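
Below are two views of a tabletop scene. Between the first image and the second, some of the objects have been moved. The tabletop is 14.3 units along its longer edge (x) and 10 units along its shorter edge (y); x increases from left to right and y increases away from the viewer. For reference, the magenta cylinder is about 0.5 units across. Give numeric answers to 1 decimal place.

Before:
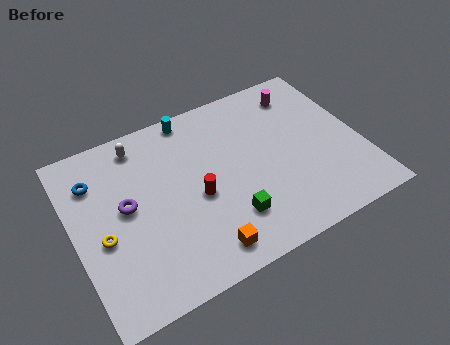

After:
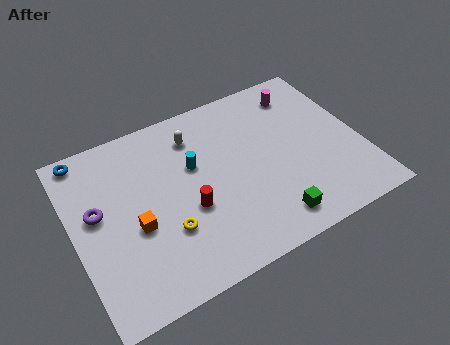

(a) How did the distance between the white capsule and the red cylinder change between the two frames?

-0.7

The distance was about 4.8 in the first image and 4.1 in the second, so they moved 0.7 units closer together.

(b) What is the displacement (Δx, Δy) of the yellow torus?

(3.0, -1.0)

The yellow torus started near (1.3, 4.2) and ended near (4.3, 3.2).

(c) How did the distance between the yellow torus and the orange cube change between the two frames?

-3.6

The distance was about 5.3 in the first image and 1.7 in the second, so they moved 3.6 units closer together.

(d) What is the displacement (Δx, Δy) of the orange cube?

(-2.9, 2.7)

The orange cube was at about (5.8, 1.4) and moved to about (2.9, 4.1).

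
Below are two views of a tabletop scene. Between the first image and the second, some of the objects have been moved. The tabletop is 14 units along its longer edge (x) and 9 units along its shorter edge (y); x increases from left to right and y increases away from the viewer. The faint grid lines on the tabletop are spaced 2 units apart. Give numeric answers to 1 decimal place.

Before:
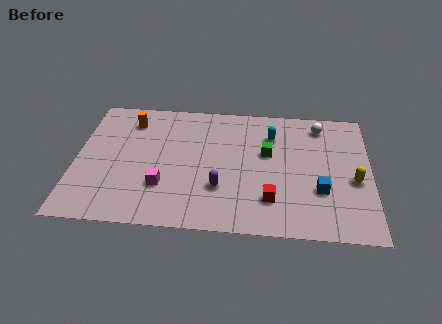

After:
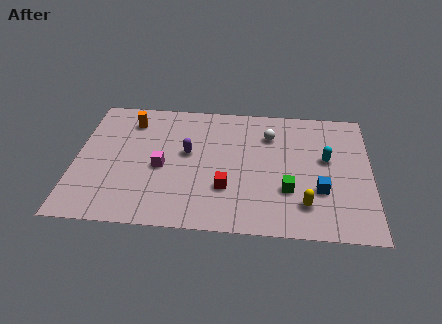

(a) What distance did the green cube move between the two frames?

2.7

The green cube moved from about (9.1, 5.4) to (10.1, 2.9), a distance of √(1.0² + 2.5²) ≈ 2.7.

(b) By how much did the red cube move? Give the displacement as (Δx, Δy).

(-2.1, 0.6)

The red cube was at about (9.3, 2.2) and moved to about (7.2, 2.8).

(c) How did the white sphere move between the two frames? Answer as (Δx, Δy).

(-2.4, -0.9)

From the two frames, the white sphere sits at roughly (11.6, 7.6) before and (9.2, 6.7) after.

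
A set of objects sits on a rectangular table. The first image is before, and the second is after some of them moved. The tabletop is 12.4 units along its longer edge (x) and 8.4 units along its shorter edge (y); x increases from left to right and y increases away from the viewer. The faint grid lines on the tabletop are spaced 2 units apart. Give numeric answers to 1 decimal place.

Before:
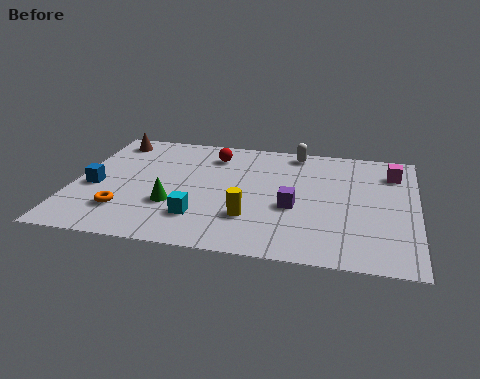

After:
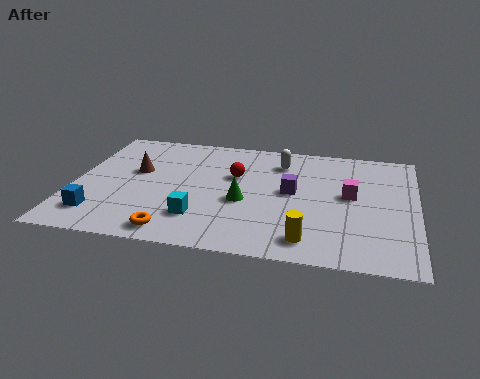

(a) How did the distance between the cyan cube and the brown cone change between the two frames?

-2.4

Before: roughly 6.2 units apart; after: 3.8. That's 2.4 units closer together.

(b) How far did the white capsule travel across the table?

1.0

From (7.9, 7.5) to (7.4, 6.6), the white capsule covered √(0.5² + 0.9²) ≈ 1.0 units.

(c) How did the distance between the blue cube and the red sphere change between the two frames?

+0.8

Before: roughly 5.1 units apart; after: 5.9. That's 0.8 units further apart.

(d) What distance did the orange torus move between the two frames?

2.2

From (2.0, 2.1) to (3.9, 1.0), the orange torus covered √(1.9² + 1.1²) ≈ 2.2 units.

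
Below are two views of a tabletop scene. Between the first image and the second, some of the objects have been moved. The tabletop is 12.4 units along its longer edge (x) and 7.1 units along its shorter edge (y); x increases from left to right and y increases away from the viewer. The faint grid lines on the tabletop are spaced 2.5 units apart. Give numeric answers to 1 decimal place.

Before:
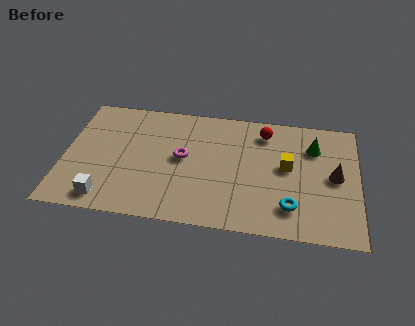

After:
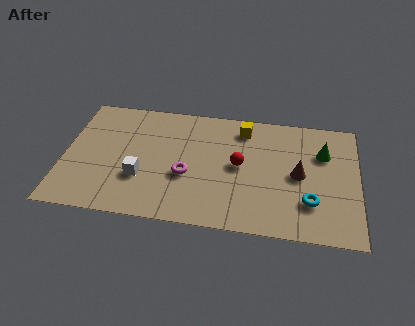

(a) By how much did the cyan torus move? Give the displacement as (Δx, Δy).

(0.8, 0.4)

From the two frames, the cyan torus sits at roughly (9.6, 1.6) before and (10.4, 2.0) after.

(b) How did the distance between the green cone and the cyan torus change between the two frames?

-0.8

Before: roughly 3.7 units apart; after: 2.9. That's 0.8 units closer together.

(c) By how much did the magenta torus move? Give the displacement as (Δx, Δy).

(0.2, -1.0)

The magenta torus was at about (5.0, 3.8) and moved to about (5.2, 2.8).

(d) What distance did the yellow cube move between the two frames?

2.8

The yellow cube moved from about (9.4, 3.9) to (7.5, 5.9), a distance of √(1.9² + 2.0²) ≈ 2.8.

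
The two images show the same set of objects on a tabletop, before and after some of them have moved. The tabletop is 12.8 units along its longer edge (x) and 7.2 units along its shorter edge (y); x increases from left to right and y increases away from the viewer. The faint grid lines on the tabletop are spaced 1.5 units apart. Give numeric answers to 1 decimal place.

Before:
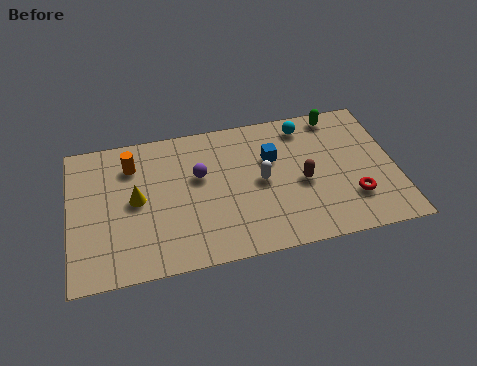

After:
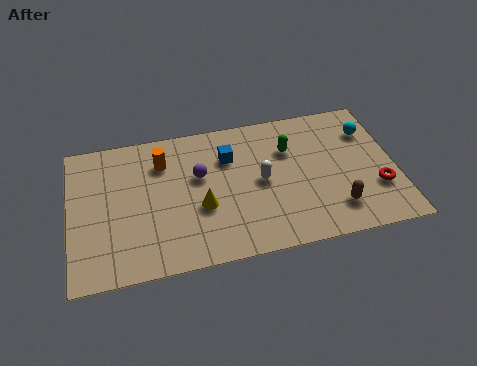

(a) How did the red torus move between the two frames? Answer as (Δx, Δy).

(1.0, 0.3)

The red torus was at about (11.0, 2.0) and moved to about (12.0, 2.3).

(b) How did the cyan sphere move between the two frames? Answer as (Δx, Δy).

(2.5, -0.8)

The cyan sphere was at about (9.4, 6.1) and moved to about (11.9, 5.3).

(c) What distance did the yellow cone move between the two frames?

2.7

From (2.6, 3.7) to (5.1, 2.8), the yellow cone covered √(2.5² + 0.9²) ≈ 2.7 units.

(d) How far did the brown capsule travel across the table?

2.0

The brown capsule was near (9.1, 3.2) before and (10.3, 1.6) after, so it travelled √(1.2² + 1.6²) ≈ 2.0 units.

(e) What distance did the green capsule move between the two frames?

2.4

The green capsule was near (10.7, 6.4) before and (8.7, 5.0) after, so it travelled √(2.0² + 1.4²) ≈ 2.4 units.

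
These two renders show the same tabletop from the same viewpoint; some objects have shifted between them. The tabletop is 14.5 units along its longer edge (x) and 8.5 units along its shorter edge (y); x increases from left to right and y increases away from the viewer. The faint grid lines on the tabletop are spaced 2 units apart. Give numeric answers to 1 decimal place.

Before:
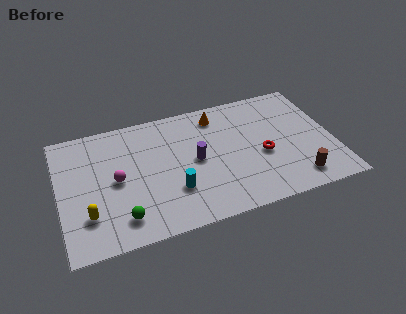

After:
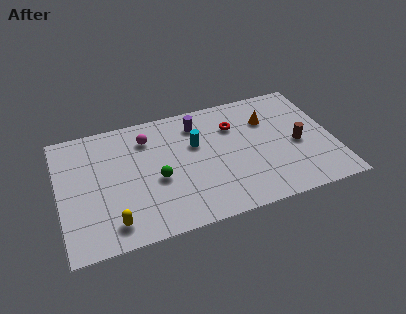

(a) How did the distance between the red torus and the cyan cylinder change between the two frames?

-2.7

Before: roughly 4.9 units apart; after: 2.2. That's 2.7 units closer together.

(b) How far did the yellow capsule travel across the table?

1.5

The yellow capsule moved from about (1.4, 2.3) to (2.6, 1.4), a distance of √(1.2² + 0.9²) ≈ 1.5.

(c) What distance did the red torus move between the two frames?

2.8

The red torus moved from about (10.7, 3.6) to (9.4, 6.1), a distance of √(1.3² + 2.5²) ≈ 2.8.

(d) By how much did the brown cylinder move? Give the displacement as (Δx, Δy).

(0.3, 2.4)

The brown cylinder was at about (12.3, 1.4) and moved to about (12.6, 3.8).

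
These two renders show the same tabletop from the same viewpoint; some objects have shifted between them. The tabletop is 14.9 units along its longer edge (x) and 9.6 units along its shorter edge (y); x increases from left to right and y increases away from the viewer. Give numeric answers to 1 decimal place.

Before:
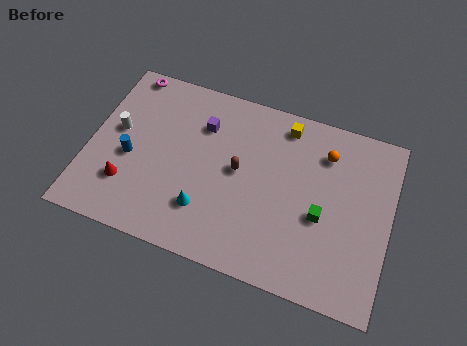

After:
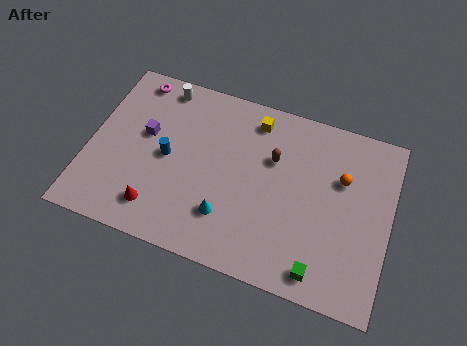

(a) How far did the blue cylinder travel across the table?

1.9

The blue cylinder moved from about (2.1, 4.1) to (3.9, 4.7), a distance of √(1.8² + 0.6²) ≈ 1.9.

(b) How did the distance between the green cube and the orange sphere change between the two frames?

+1.7

The distance was about 3.4 in the first image and 5.1 in the second, so they moved 1.7 units further apart.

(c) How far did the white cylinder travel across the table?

3.6

From (1.3, 5.4) to (3.2, 8.5), the white cylinder covered √(1.9² + 3.1²) ≈ 3.6 units.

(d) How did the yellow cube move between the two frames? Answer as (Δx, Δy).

(-1.5, -0.2)

The yellow cube was at about (9.4, 8.3) and moved to about (7.9, 8.1).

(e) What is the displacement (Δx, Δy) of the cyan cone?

(1.1, 0.0)

The cyan cone was at about (6.0, 2.5) and moved to about (7.1, 2.5).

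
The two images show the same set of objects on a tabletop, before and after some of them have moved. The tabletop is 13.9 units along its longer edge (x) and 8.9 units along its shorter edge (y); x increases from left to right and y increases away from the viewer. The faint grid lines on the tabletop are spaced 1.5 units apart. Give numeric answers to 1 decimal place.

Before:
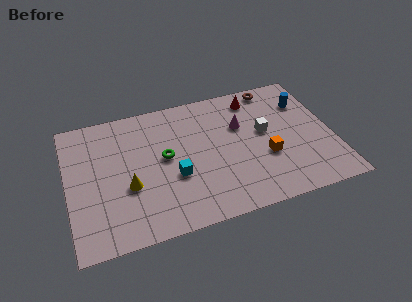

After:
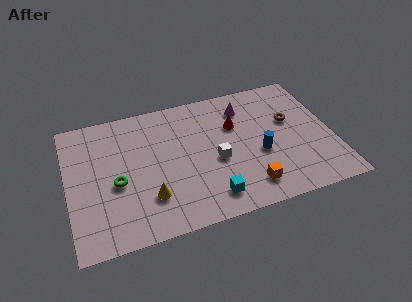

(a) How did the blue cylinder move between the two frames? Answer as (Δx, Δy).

(-2.7, -2.9)

The blue cylinder started near (12.7, 6.5) and ended near (10.0, 3.6).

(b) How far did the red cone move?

2.0

The red cone was near (10.1, 7.5) before and (8.9, 5.9) after, so it travelled √(1.2² + 1.6²) ≈ 2.0 units.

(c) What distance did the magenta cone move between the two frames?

1.2

The magenta cone moved from about (9.2, 5.8) to (9.5, 7.0), a distance of √(0.3² + 1.2²) ≈ 1.2.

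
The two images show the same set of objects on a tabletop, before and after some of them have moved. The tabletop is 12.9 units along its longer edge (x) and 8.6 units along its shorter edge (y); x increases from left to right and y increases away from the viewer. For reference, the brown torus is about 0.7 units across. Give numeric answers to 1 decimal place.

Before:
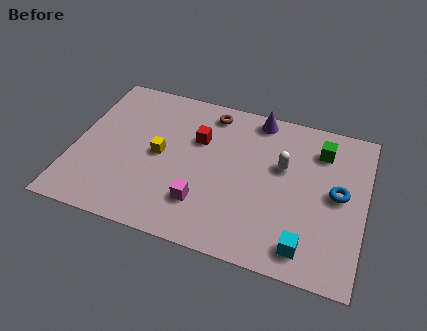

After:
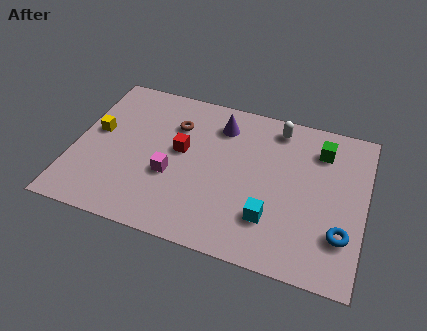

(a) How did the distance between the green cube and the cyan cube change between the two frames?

-0.6

Before: roughly 5.4 units apart; after: 4.8. That's 0.6 units closer together.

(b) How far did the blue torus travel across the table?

2.1

From (11.7, 4.5) to (12.0, 2.4), the blue torus covered √(0.3² + 2.1²) ≈ 2.1 units.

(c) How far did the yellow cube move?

2.9

From (3.8, 4.3) to (0.9, 4.8), the yellow cube covered √(2.9² + 0.5²) ≈ 2.9 units.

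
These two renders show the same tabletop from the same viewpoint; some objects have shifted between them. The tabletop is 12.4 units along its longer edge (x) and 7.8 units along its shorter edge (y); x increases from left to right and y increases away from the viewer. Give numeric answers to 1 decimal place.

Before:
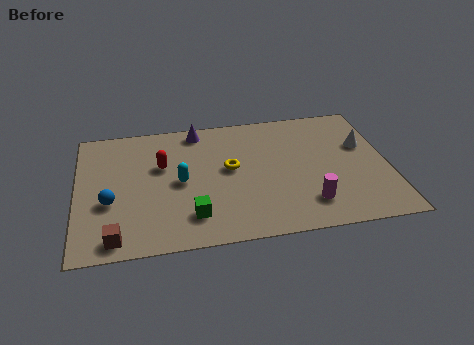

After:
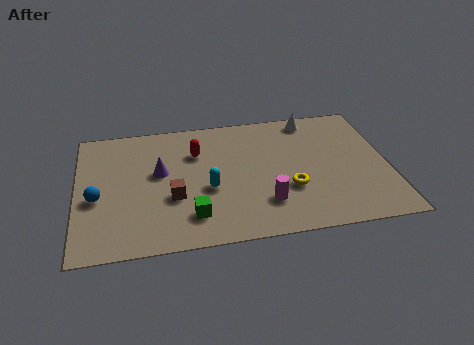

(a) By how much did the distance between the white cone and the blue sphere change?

-1.0

They were about 10.4 units apart before and 9.4 after — 1.0 units closer together.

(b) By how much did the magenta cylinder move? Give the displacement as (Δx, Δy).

(-1.7, 0.3)

The magenta cylinder was at about (9.1, 1.7) and moved to about (7.4, 2.0).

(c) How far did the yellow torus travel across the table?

2.8

The yellow torus moved from about (6.1, 4.3) to (8.4, 2.7), a distance of √(2.3² + 1.6²) ≈ 2.8.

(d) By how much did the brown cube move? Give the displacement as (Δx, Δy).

(2.3, 2.0)

The brown cube was at about (1.5, 0.9) and moved to about (3.8, 2.9).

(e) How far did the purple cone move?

2.9

The purple cone moved from about (4.9, 6.9) to (3.3, 4.5), a distance of √(1.6² + 2.4²) ≈ 2.9.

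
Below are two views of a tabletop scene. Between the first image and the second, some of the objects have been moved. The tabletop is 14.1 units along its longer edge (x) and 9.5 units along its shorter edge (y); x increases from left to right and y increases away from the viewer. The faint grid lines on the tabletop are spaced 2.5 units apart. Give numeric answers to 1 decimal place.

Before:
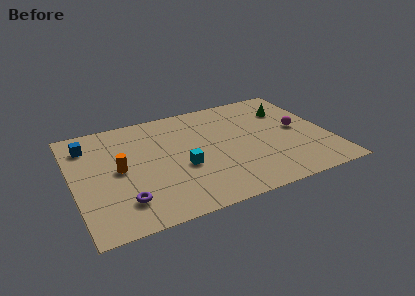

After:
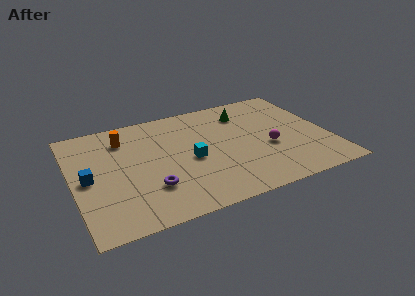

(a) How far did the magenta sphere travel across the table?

2.1

The magenta sphere was near (12.5, 4.9) before and (10.7, 3.8) after, so it travelled √(1.8² + 1.1²) ≈ 2.1 units.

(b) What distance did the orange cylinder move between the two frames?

2.6

The orange cylinder moved from about (2.5, 4.8) to (3.0, 7.4), a distance of √(0.5² + 2.6²) ≈ 2.6.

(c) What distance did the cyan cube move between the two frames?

0.7

The cyan cube was near (5.9, 3.8) before and (6.4, 4.3) after, so it travelled √(0.5² + 0.5²) ≈ 0.7 units.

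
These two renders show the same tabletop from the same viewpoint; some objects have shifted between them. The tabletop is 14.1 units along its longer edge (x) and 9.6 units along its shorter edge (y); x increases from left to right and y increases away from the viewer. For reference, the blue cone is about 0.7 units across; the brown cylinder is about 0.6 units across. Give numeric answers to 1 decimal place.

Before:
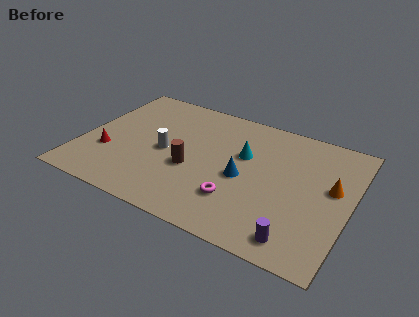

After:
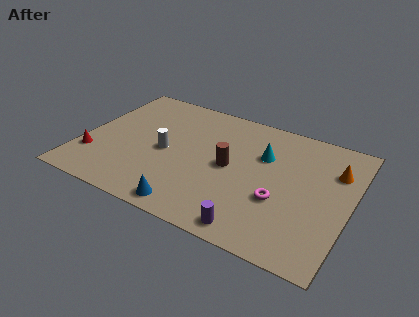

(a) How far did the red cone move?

0.9

The red cone moved from about (1.5, 3.2) to (0.8, 2.6), a distance of √(0.7² + 0.6²) ≈ 0.9.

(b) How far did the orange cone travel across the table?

1.3

The orange cone moved from about (13.1, 5.5) to (13.1, 6.8), a distance of √(0.0² + 1.3²) ≈ 1.3.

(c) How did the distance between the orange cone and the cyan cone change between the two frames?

-1.0

Before: roughly 4.7 units apart; after: 3.7. That's 1.0 units closer together.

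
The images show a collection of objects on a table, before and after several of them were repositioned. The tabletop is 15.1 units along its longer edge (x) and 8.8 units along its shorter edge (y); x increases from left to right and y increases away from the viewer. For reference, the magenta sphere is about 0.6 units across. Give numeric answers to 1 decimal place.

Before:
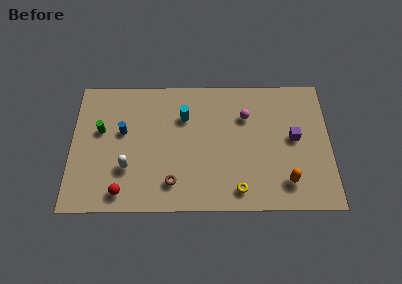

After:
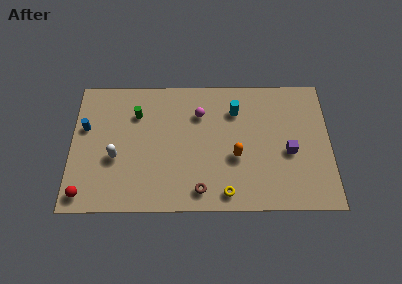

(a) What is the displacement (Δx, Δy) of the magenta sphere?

(-2.7, 0.2)

The magenta sphere was at about (10.2, 6.2) and moved to about (7.5, 6.4).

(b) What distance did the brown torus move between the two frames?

1.7

The brown torus was near (5.9, 1.8) before and (7.5, 1.3) after, so it travelled √(1.6² + 0.5²) ≈ 1.7 units.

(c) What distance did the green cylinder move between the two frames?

2.4

From (1.7, 5.3) to (3.8, 6.4), the green cylinder covered √(2.1² + 1.1²) ≈ 2.4 units.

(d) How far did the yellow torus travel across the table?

0.7

From (9.7, 1.3) to (9.0, 1.1), the yellow torus covered √(0.7² + 0.2²) ≈ 0.7 units.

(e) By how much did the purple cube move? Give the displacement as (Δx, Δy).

(-0.3, -0.9)

The purple cube started near (13.0, 4.7) and ended near (12.7, 3.8).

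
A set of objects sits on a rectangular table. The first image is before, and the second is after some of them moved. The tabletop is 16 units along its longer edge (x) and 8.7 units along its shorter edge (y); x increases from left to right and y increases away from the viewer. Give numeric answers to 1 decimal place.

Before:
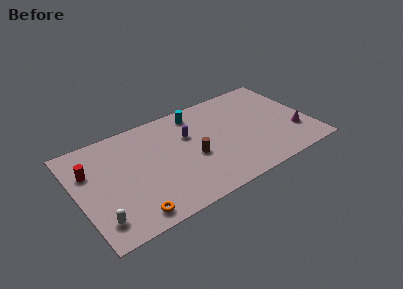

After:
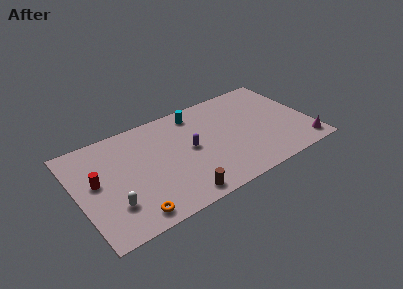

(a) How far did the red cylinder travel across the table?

1.1

The red cylinder was near (1.0, 5.9) before and (1.3, 4.8) after, so it travelled √(0.3² + 1.1²) ≈ 1.1 units.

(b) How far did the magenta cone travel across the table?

1.5

The magenta cone was near (14.8, 2.6) before and (15.2, 1.2) after, so it travelled √(0.4² + 1.4²) ≈ 1.5 units.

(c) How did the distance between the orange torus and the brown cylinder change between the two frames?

-2.1

They were about 5.3 units apart before and 3.2 after — 2.1 units closer together.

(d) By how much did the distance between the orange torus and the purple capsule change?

-0.9

The distance was about 6.5 in the first image and 5.6 in the second, so they moved 0.9 units closer together.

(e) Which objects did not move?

the orange torus and the cyan cylinder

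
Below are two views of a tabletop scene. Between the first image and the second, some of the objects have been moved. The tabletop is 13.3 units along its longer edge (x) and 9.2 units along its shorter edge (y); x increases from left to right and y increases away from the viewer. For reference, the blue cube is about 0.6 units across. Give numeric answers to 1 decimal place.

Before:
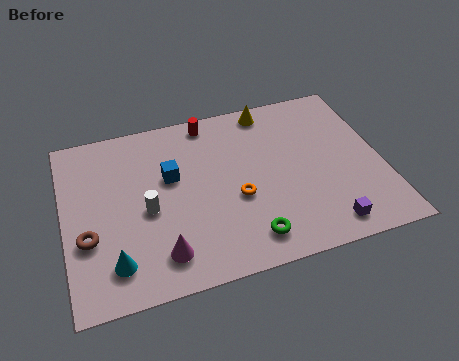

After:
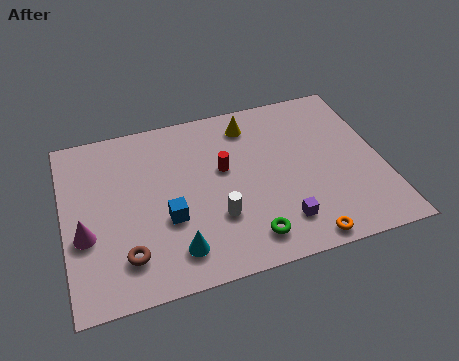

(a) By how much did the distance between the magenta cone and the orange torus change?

+5.3

The distance was about 3.9 in the first image and 9.2 in the second, so they moved 5.3 units further apart.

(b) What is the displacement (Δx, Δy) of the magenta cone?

(-3.0, 1.8)

From the two frames, the magenta cone sits at roughly (3.8, 1.7) before and (0.8, 3.5) after.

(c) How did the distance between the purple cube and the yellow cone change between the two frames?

-1.4

They were about 7.2 units apart before and 5.8 after — 1.4 units closer together.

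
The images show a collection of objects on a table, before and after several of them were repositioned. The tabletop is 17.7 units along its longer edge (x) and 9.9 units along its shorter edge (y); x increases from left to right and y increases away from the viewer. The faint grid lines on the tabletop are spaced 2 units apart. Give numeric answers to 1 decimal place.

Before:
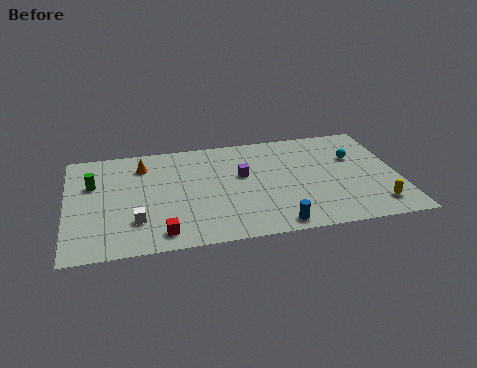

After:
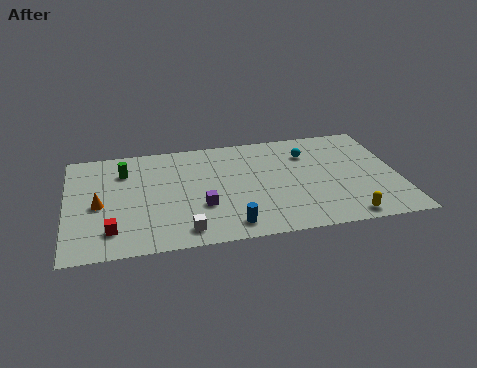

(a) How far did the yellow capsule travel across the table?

1.9

The yellow capsule moved from about (16.3, 1.8) to (14.6, 1.0), a distance of √(1.7² + 0.8²) ≈ 1.9.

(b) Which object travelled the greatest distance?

the orange cone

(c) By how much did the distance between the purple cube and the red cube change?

-1.4

The distance was about 6.4 in the first image and 5.0 in the second, so they moved 1.4 units closer together.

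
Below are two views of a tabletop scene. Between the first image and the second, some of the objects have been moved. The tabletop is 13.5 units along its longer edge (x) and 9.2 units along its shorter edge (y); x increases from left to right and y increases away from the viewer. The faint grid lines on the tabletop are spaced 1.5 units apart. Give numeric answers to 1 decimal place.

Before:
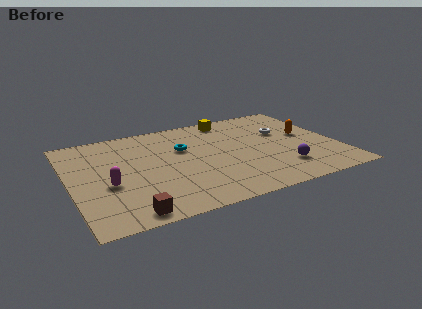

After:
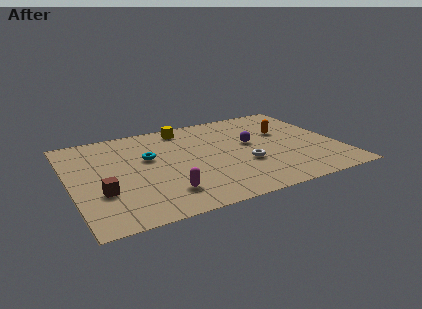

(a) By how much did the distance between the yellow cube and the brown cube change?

-2.6

They were about 9.4 units apart before and 6.8 after — 2.6 units closer together.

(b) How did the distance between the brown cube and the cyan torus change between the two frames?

-2.4

They were about 6.0 units apart before and 3.6 after — 2.4 units closer together.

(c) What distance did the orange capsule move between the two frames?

1.3

The orange capsule moved from about (12.1, 5.1) to (11.0, 5.8), a distance of √(1.1² + 0.7²) ≈ 1.3.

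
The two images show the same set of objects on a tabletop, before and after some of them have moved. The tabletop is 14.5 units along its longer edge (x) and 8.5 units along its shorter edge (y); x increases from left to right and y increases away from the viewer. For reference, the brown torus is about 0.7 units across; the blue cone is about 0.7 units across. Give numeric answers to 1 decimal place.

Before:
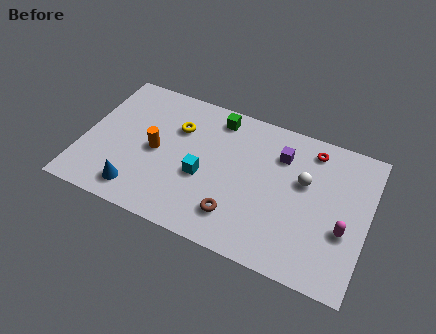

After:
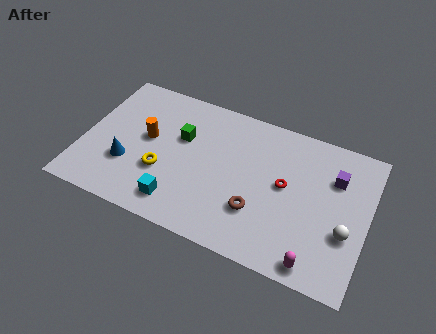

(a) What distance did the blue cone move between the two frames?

1.6

From (3.1, 1.4) to (2.4, 2.8), the blue cone covered √(0.7² + 1.4²) ≈ 1.6 units.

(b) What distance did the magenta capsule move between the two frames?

2.6

From (13.4, 3.2) to (12.2, 0.9), the magenta capsule covered √(1.2² + 2.3²) ≈ 2.6 units.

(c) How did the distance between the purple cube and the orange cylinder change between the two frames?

+3.0

Before: roughly 6.6 units apart; after: 9.6. That's 3.0 units further apart.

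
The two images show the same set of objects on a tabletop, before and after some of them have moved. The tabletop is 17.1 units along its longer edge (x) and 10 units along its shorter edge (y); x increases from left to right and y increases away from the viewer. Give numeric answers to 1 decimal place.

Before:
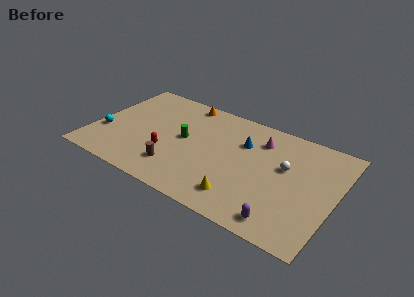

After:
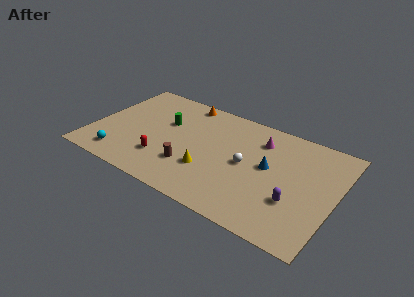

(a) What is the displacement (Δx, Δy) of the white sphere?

(-2.6, -1.0)

The white sphere started near (13.5, 6.0) and ended near (10.9, 5.0).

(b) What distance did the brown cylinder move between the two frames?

1.1

From (6.3, 2.3) to (7.2, 2.9), the brown cylinder covered √(0.9² + 0.6²) ≈ 1.1 units.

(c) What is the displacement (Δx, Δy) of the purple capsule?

(0.5, 2.0)

The purple capsule started near (14.0, 1.3) and ended near (14.5, 3.3).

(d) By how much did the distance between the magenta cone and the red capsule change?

+0.6

The distance was about 7.4 in the first image and 8.0 in the second, so they moved 0.6 units further apart.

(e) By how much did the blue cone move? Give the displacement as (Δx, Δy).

(2.0, -1.4)

From the two frames, the blue cone sits at roughly (10.4, 6.9) before and (12.4, 5.5) after.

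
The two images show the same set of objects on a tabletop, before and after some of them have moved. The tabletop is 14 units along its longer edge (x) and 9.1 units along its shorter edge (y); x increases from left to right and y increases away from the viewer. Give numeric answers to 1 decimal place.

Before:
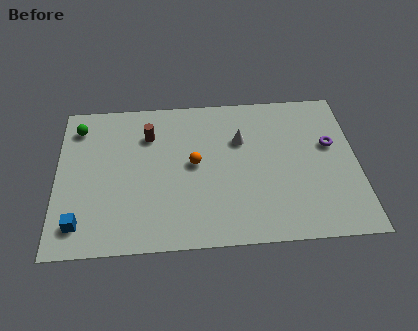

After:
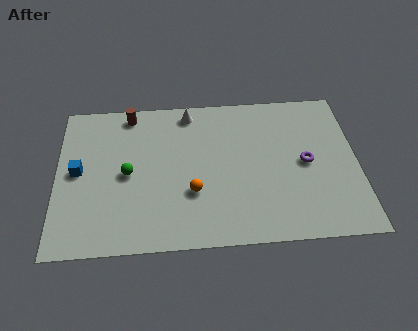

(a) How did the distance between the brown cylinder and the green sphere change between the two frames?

+0.3

They were about 3.4 units apart before and 3.7 after — 0.3 units further apart.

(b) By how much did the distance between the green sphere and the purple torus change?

-3.7

They were about 12.0 units apart before and 8.3 after — 3.7 units closer together.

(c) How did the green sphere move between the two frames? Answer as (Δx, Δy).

(2.3, -3.0)

The green sphere started near (1.0, 7.4) and ended near (3.3, 4.4).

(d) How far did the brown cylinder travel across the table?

1.7

The brown cylinder was near (4.3, 6.7) before and (3.4, 8.1) after, so it travelled √(0.9² + 1.4²) ≈ 1.7 units.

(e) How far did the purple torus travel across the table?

1.6

The purple torus was near (12.8, 5.5) before and (11.6, 4.5) after, so it travelled √(1.2² + 1.0²) ≈ 1.6 units.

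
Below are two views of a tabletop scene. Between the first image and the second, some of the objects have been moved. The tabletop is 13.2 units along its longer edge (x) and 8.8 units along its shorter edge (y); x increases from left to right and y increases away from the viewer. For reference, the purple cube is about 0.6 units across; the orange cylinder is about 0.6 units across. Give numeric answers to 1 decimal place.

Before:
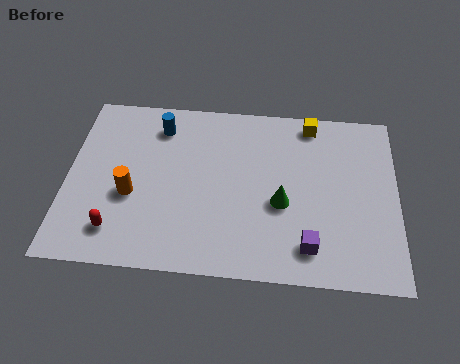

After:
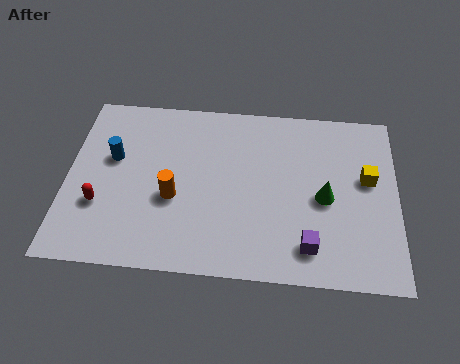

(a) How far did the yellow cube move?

3.5

The yellow cube was near (9.7, 7.8) before and (12.0, 5.1) after, so it travelled √(2.3² + 2.7²) ≈ 3.5 units.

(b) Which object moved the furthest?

the yellow cube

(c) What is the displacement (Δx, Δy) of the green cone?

(1.7, 0.4)

The green cone started near (8.6, 3.6) and ended near (10.3, 4.0).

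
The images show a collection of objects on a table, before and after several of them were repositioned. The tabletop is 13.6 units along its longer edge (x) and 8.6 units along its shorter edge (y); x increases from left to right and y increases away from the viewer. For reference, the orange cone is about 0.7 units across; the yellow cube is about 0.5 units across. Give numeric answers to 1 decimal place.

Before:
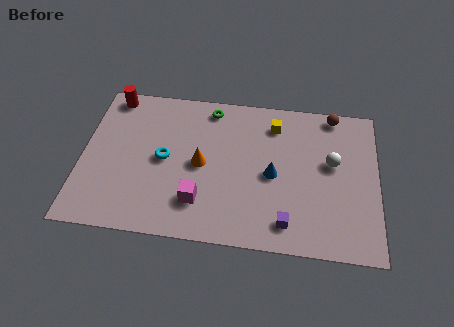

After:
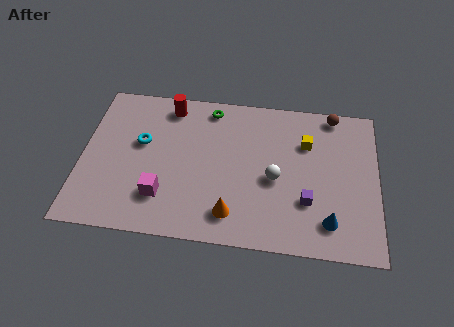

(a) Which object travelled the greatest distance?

the blue cone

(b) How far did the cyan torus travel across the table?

1.4

The cyan torus moved from about (3.8, 4.3) to (2.7, 5.1), a distance of √(1.1² + 0.8²) ≈ 1.4.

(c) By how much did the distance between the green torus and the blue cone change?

+3.5

The distance was about 4.6 in the first image and 8.1 in the second, so they moved 3.5 units further apart.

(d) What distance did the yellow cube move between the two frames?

1.7

From (8.8, 6.9) to (10.3, 6.0), the yellow cube covered √(1.5² + 0.9²) ≈ 1.7 units.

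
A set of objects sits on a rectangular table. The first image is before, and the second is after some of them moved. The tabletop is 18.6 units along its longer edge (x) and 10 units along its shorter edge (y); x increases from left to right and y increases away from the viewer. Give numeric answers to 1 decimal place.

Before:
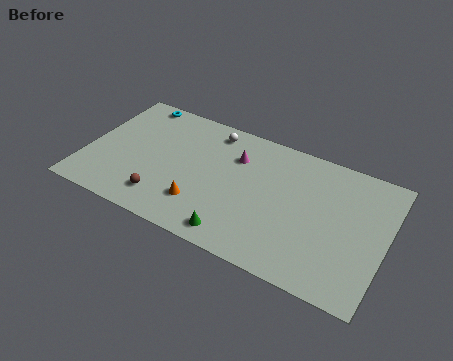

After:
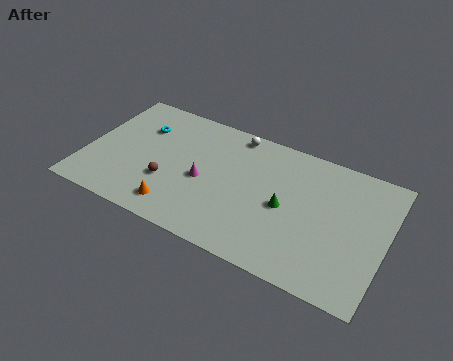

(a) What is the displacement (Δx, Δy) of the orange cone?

(-1.4, -0.9)

From the two frames, the orange cone sits at roughly (7.5, 2.6) before and (6.1, 1.7) after.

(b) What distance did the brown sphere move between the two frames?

1.4

From (5.2, 2.0) to (5.3, 3.4), the brown sphere covered √(0.1² + 1.4²) ≈ 1.4 units.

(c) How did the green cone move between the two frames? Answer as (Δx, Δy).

(2.6, 3.4)

From the two frames, the green cone sits at roughly (9.9, 1.3) before and (12.5, 4.7) after.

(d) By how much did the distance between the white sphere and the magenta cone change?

+2.5

The distance was about 2.2 in the first image and 4.7 in the second, so they moved 2.5 units further apart.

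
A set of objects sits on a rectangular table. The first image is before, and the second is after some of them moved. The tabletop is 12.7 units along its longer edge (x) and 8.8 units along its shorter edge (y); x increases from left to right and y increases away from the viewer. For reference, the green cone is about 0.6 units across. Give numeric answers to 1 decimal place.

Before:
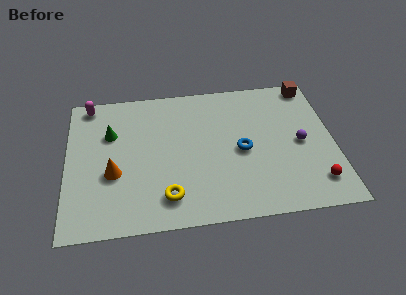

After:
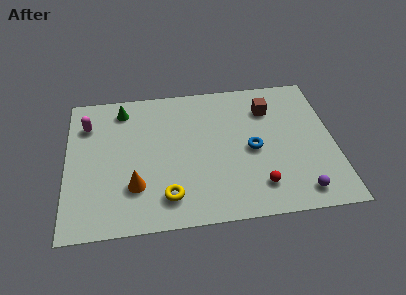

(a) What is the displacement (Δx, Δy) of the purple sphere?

(-0.2, -3.0)

The purple sphere was at about (11.1, 4.2) and moved to about (10.9, 1.2).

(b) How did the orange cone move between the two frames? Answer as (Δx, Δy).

(1.0, -0.9)

From the two frames, the orange cone sits at roughly (2.2, 3.4) before and (3.2, 2.5) after.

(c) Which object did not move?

the yellow torus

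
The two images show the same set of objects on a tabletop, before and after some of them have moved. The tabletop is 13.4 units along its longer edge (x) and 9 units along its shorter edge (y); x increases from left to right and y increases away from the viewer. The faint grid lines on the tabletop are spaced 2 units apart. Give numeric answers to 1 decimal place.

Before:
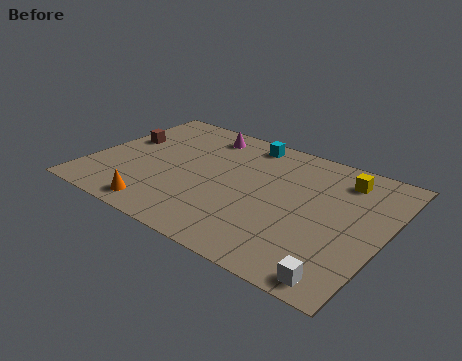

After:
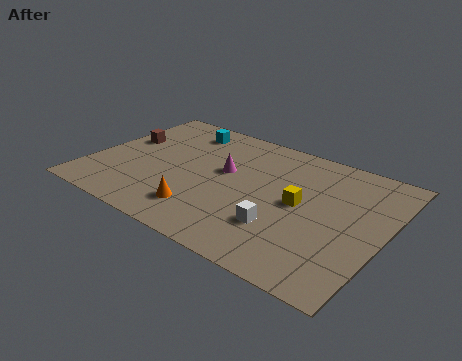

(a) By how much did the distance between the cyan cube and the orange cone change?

-1.3

Before: roughly 7.3 units apart; after: 6.0. That's 1.3 units closer together.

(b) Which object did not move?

the brown cube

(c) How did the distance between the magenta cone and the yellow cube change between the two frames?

-3.0

They were about 6.6 units apart before and 3.6 after — 3.0 units closer together.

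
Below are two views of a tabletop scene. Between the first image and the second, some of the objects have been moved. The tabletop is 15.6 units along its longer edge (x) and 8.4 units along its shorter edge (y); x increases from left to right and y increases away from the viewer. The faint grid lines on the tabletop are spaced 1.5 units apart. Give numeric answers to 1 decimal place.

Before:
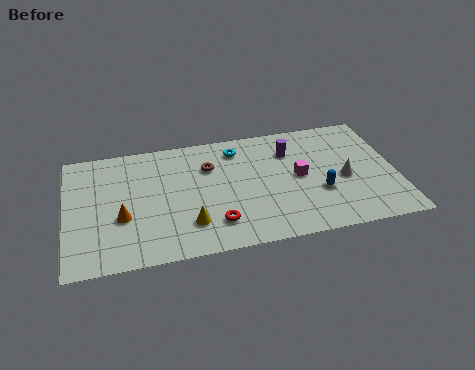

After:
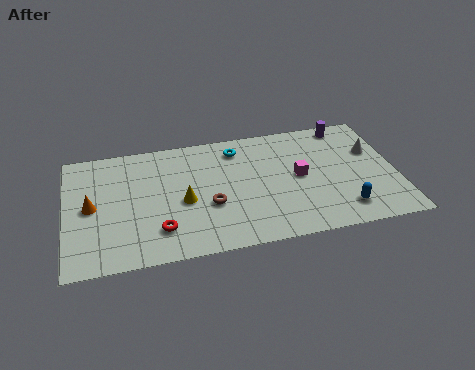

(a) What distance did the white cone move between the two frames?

2.3

The white cone moved from about (13.1, 3.7) to (14.6, 5.4), a distance of √(1.5² + 1.7²) ≈ 2.3.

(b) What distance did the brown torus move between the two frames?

2.7

The brown torus was near (6.8, 5.9) before and (6.7, 3.2) after, so it travelled √(0.1² + 2.7²) ≈ 2.7 units.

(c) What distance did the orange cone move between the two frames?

1.7

From (2.6, 3.2) to (1.2, 4.2), the orange cone covered √(1.4² + 1.0²) ≈ 1.7 units.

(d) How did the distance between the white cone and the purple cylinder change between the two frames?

-1.1

They were about 3.5 units apart before and 2.4 after — 1.1 units closer together.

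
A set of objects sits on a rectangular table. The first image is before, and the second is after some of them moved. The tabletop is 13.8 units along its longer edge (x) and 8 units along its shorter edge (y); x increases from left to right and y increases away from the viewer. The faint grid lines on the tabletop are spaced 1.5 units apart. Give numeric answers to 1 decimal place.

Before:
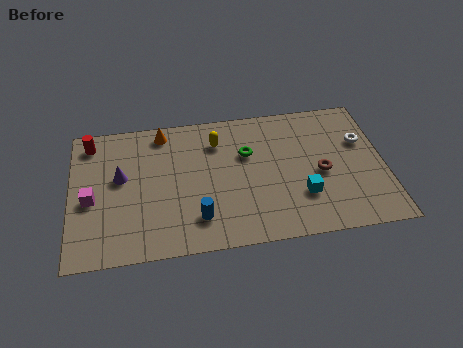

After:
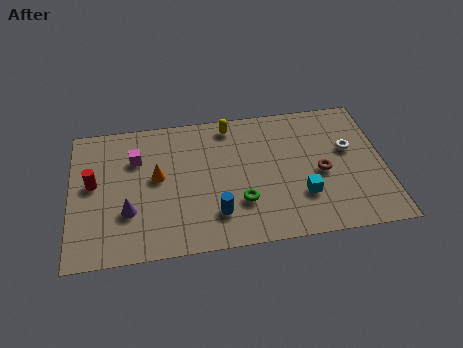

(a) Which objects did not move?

the cyan cube and the brown torus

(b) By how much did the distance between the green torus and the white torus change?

+0.4

They were about 5.1 units apart before and 5.5 after — 0.4 units further apart.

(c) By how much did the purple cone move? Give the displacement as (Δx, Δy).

(0.3, -2.0)

From the two frames, the purple cone sits at roughly (2.2, 4.6) before and (2.5, 2.6) after.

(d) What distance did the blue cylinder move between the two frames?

0.8

The blue cylinder was near (5.5, 1.8) before and (6.3, 1.9) after, so it travelled √(0.8² + 0.1²) ≈ 0.8 units.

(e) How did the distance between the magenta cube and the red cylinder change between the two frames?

-1.1

They were about 3.3 units apart before and 2.2 after — 1.1 units closer together.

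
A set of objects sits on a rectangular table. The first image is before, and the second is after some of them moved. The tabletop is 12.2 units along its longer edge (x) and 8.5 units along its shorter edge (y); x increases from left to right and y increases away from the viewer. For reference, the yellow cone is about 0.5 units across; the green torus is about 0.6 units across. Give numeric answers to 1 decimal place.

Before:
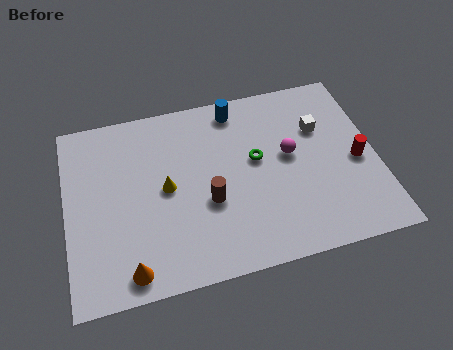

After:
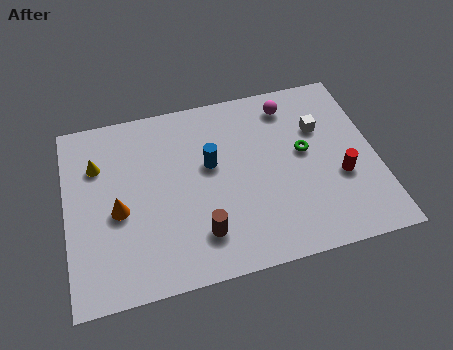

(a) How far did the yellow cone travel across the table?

3.1

From (3.9, 4.3) to (1.3, 6.0), the yellow cone covered √(2.6² + 1.7²) ≈ 3.1 units.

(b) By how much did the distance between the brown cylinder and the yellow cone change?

+3.7

Before: roughly 1.9 units apart; after: 5.6. That's 3.7 units further apart.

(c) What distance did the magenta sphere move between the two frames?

2.4

From (8.8, 4.7) to (9.0, 7.1), the magenta sphere covered √(0.2² + 2.4²) ≈ 2.4 units.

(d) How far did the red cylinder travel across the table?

0.9

The red cylinder was near (11.4, 3.8) before and (10.7, 3.2) after, so it travelled √(0.7² + 0.6²) ≈ 0.9 units.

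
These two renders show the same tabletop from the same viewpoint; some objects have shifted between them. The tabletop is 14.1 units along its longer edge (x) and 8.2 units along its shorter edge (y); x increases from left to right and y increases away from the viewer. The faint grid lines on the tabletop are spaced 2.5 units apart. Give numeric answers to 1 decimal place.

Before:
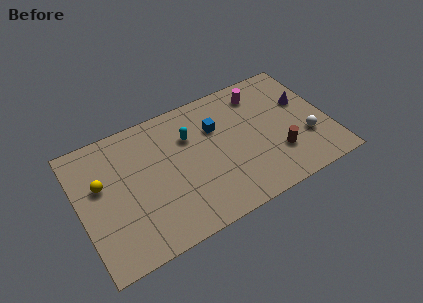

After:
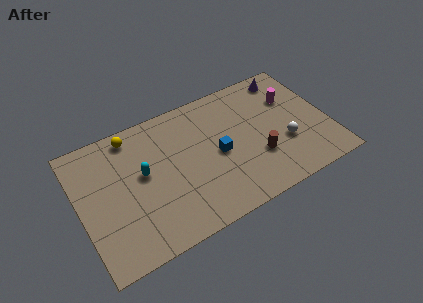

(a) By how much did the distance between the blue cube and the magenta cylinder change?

+1.9

Before: roughly 2.9 units apart; after: 4.8. That's 1.9 units further apart.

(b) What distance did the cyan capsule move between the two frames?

3.0

The cyan capsule was near (6.4, 5.7) before and (3.6, 4.6) after, so it travelled √(2.8² + 1.1²) ≈ 3.0 units.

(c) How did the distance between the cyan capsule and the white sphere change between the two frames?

+1.1

The distance was about 7.0 in the first image and 8.1 in the second, so they moved 1.1 units further apart.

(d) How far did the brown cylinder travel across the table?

1.1

The brown cylinder moved from about (11.0, 2.4) to (9.9, 2.7), a distance of √(1.1² + 0.3²) ≈ 1.1.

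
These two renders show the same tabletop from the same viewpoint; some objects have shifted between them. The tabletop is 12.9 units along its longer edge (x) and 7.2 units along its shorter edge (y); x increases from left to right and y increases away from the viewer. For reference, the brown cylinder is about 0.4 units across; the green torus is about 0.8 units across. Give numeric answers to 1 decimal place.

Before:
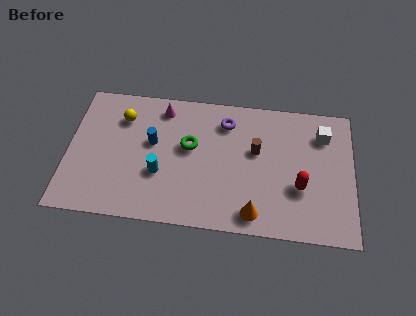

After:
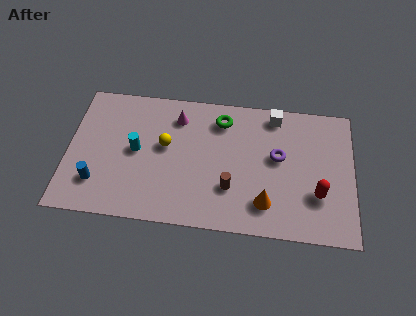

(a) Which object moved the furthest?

the blue cylinder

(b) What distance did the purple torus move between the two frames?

2.9

The purple torus moved from about (7.1, 5.7) to (9.5, 4.1), a distance of √(2.4² + 1.6²) ≈ 2.9.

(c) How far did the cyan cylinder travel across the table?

1.6

The cyan cylinder moved from about (4.2, 2.6) to (3.1, 3.7), a distance of √(1.1² + 1.1²) ≈ 1.6.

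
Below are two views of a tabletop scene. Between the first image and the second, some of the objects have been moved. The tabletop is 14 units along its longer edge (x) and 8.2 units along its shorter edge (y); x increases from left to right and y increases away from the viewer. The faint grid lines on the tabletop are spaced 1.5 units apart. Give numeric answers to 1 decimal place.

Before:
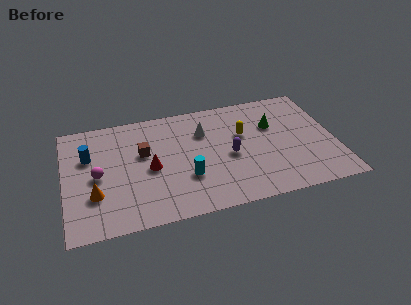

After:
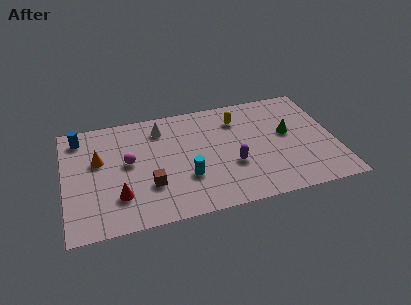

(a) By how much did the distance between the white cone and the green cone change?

+3.2

They were about 3.6 units apart before and 6.8 after — 3.2 units further apart.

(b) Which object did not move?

the cyan cylinder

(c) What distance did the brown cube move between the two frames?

2.4

From (4.1, 5.0) to (4.3, 2.6), the brown cube covered √(0.2² + 2.4²) ≈ 2.4 units.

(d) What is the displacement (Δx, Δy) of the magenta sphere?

(1.6, 0.6)

From the two frames, the magenta sphere sits at roughly (1.7, 3.9) before and (3.3, 4.5) after.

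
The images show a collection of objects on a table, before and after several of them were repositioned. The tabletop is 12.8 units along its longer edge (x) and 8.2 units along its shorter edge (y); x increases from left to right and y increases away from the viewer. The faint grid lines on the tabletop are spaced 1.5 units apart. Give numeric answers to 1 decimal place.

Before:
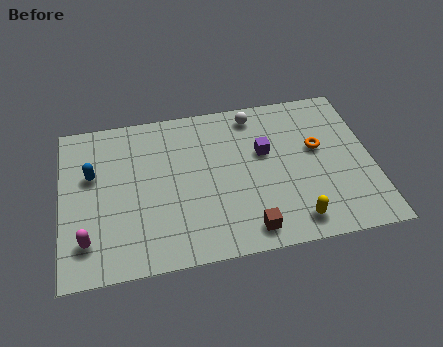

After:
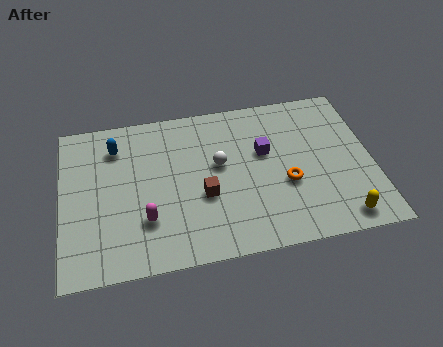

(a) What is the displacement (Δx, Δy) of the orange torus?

(-1.4, -1.6)

The orange torus was at about (10.6, 4.8) and moved to about (9.2, 3.2).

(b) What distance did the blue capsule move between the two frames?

1.6

From (1.3, 5.1) to (2.3, 6.4), the blue capsule covered √(1.0² + 1.3²) ≈ 1.6 units.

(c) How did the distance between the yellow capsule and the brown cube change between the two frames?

+4.0

They were about 1.9 units apart before and 5.9 after — 4.0 units further apart.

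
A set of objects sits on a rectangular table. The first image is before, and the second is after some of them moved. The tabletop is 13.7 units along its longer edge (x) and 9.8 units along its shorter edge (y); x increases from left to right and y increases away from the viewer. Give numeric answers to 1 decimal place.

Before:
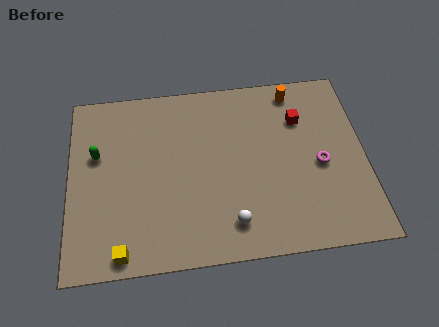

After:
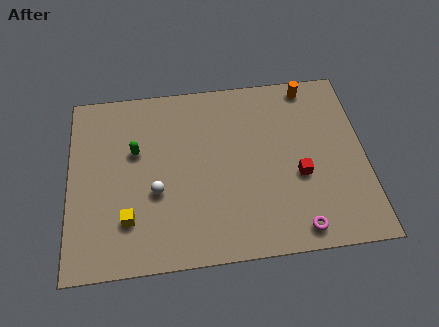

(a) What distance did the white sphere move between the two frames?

3.9

The white sphere moved from about (7.4, 1.8) to (4.0, 3.8), a distance of √(3.4² + 2.0²) ≈ 3.9.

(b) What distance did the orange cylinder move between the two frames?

0.7

The orange cylinder moved from about (10.6, 8.6) to (11.3, 8.8), a distance of √(0.7² + 0.2²) ≈ 0.7.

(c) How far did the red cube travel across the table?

3.1

The red cube moved from about (10.8, 7.0) to (10.6, 3.9), a distance of √(0.2² + 3.1²) ≈ 3.1.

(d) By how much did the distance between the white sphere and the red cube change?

+0.4

They were about 6.2 units apart before and 6.6 after — 0.4 units further apart.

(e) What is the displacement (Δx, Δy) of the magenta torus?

(-1.2, -3.3)

The magenta torus was at about (11.6, 4.4) and moved to about (10.4, 1.1).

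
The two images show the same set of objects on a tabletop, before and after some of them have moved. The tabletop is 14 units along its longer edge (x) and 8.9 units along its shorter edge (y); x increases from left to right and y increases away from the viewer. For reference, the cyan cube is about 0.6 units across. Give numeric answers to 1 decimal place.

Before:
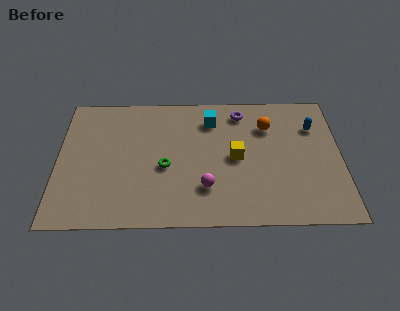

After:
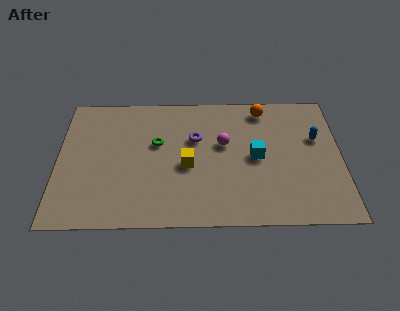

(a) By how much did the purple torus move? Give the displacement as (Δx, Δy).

(-2.3, -1.8)

The purple torus started near (9.1, 7.5) and ended near (6.8, 5.7).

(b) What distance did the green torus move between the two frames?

1.6

From (5.3, 3.8) to (4.9, 5.4), the green torus covered √(0.4² + 1.6²) ≈ 1.6 units.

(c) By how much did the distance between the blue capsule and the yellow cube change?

+2.2

They were about 4.4 units apart before and 6.6 after — 2.2 units further apart.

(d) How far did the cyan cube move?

3.4

The cyan cube moved from about (7.6, 7.0) to (9.8, 4.4), a distance of √(2.2² + 2.6²) ≈ 3.4.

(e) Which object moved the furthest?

the cyan cube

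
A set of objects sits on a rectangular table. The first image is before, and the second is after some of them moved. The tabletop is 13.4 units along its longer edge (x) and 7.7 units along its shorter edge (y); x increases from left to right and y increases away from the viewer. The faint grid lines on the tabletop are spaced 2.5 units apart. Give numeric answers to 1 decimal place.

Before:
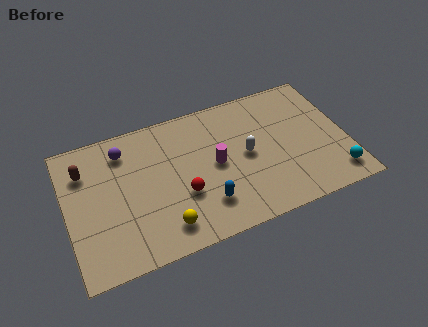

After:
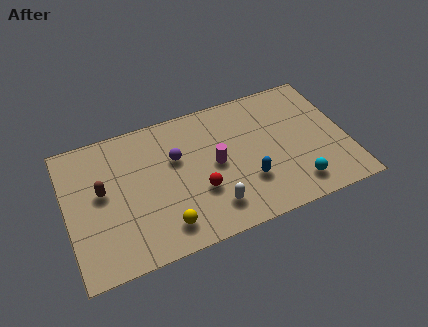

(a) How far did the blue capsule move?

2.2

The blue capsule moved from about (6.4, 1.9) to (8.5, 2.4), a distance of √(2.1² + 0.5²) ≈ 2.2.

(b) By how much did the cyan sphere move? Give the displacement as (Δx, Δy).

(-1.9, 0.1)

The cyan sphere started near (12.6, 1.3) and ended near (10.7, 1.4).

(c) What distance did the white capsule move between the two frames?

3.0

The white capsule moved from about (8.6, 3.9) to (6.7, 1.6), a distance of √(1.9² + 2.3²) ≈ 3.0.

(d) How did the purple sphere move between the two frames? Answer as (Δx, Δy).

(2.4, -1.3)

The purple sphere was at about (2.9, 6.2) and moved to about (5.3, 4.9).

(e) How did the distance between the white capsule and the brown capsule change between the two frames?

-2.1

The distance was about 7.8 in the first image and 5.7 in the second, so they moved 2.1 units closer together.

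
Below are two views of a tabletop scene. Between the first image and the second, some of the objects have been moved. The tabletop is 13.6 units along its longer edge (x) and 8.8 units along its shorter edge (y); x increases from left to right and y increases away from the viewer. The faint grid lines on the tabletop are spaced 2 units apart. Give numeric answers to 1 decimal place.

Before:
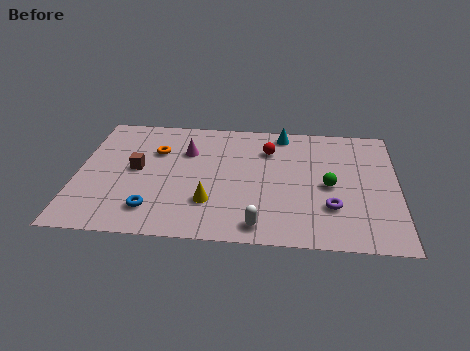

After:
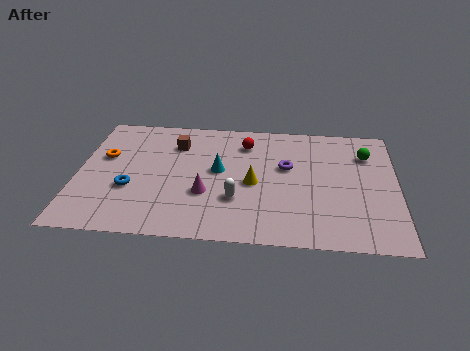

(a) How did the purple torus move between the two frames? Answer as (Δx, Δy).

(-1.9, 2.7)

From the two frames, the purple torus sits at roughly (10.8, 2.6) before and (8.9, 5.3) after.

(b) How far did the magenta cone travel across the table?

3.1

The magenta cone was near (4.6, 6.1) before and (5.5, 3.1) after, so it travelled √(0.9² + 3.0²) ≈ 3.1 units.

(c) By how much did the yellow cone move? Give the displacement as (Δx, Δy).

(1.8, 1.5)

The yellow cone started near (5.7, 2.5) and ended near (7.5, 4.0).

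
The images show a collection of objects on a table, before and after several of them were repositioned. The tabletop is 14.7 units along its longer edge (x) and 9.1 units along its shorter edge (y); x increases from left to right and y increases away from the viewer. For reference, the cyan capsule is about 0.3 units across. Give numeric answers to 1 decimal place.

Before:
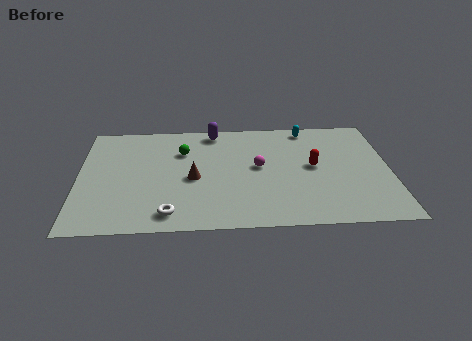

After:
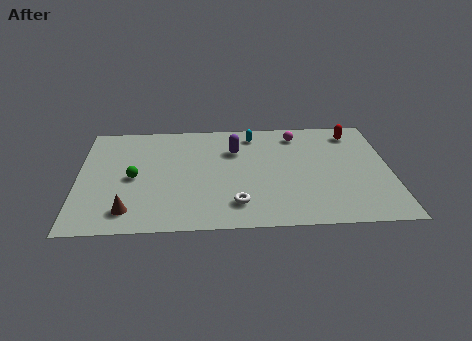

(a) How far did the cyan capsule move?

2.6

From (10.9, 8.1) to (8.3, 7.7), the cyan capsule covered √(2.6² + 0.4²) ≈ 2.6 units.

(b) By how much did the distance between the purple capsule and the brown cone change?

+2.8

The distance was about 4.1 in the first image and 6.9 in the second, so they moved 2.8 units further apart.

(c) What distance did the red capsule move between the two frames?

3.4

From (11.1, 4.8) to (13.1, 7.6), the red capsule covered √(2.0² + 2.8²) ≈ 3.4 units.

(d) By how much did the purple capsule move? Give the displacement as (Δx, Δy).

(1.0, -1.7)

From the two frames, the purple capsule sits at roughly (6.4, 8.1) before and (7.4, 6.4) after.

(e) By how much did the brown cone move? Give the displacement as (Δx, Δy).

(-3.0, -2.5)

From the two frames, the brown cone sits at roughly (5.4, 4.1) before and (2.4, 1.6) after.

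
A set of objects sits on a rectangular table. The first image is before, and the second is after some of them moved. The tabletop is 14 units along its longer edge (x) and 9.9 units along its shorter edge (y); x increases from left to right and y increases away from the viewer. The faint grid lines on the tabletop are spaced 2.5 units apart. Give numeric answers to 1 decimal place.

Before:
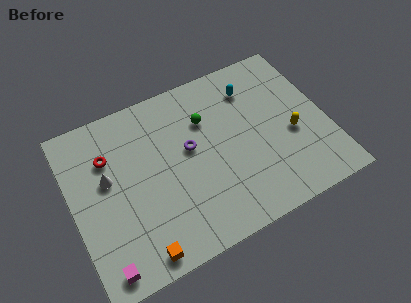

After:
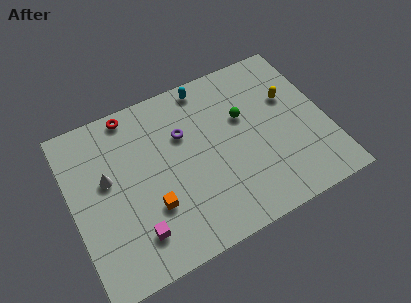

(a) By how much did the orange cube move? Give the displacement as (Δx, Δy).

(1.0, 2.2)

From the two frames, the orange cube sits at roughly (3.1, 1.0) before and (4.1, 3.2) after.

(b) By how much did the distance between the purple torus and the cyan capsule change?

-1.5

They were about 4.3 units apart before and 2.8 after — 1.5 units closer together.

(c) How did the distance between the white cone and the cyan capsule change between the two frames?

-1.8

They were about 8.5 units apart before and 6.7 after — 1.8 units closer together.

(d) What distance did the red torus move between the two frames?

2.5

The red torus was near (2.2, 7.0) before and (3.7, 9.0) after, so it travelled √(1.5² + 2.0²) ≈ 2.5 units.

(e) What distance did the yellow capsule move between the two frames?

2.2

The yellow capsule was near (12.0, 4.1) before and (12.2, 6.3) after, so it travelled √(0.2² + 2.2²) ≈ 2.2 units.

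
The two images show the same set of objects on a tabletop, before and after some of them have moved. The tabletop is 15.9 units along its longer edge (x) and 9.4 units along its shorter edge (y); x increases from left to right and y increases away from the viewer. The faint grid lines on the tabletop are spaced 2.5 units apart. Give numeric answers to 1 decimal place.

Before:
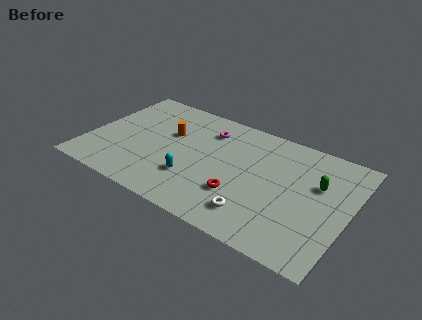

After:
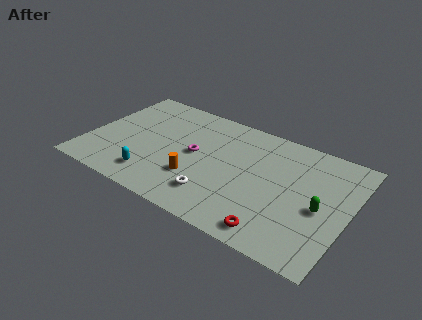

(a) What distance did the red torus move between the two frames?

2.9

The red torus moved from about (9.6, 2.9) to (12.0, 1.2), a distance of √(2.4² + 1.7²) ≈ 2.9.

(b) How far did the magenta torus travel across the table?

2.4

From (6.9, 7.3) to (6.5, 4.9), the magenta torus covered √(0.4² + 2.4²) ≈ 2.4 units.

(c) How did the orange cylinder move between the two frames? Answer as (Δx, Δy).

(2.2, -3.0)

From the two frames, the orange cylinder sits at roughly (4.7, 5.9) before and (6.9, 2.9) after.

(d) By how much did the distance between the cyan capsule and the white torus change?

-0.3

The distance was about 4.1 in the first image and 3.8 in the second, so they moved 0.3 units closer together.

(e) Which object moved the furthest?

the orange cylinder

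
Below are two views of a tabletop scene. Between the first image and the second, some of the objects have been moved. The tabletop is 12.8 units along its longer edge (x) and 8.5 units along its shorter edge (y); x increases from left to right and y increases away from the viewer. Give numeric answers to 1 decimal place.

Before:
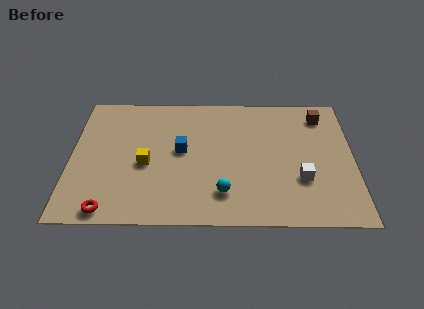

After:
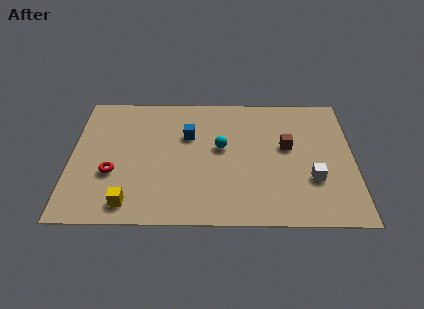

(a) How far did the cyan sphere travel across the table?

2.9

The cyan sphere was near (6.9, 1.9) before and (6.8, 4.8) after, so it travelled √(0.1² + 2.9²) ≈ 2.9 units.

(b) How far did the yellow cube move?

2.6

From (3.4, 3.7) to (2.7, 1.2), the yellow cube covered √(0.7² + 2.5²) ≈ 2.6 units.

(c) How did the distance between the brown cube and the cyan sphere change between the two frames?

-3.8

The distance was about 6.8 in the first image and 3.0 in the second, so they moved 3.8 units closer together.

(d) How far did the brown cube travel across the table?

2.6

From (11.4, 7.0) to (9.8, 4.9), the brown cube covered √(1.6² + 2.1²) ≈ 2.6 units.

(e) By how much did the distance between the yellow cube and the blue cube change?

+3.3

Before: roughly 1.8 units apart; after: 5.1. That's 3.3 units further apart.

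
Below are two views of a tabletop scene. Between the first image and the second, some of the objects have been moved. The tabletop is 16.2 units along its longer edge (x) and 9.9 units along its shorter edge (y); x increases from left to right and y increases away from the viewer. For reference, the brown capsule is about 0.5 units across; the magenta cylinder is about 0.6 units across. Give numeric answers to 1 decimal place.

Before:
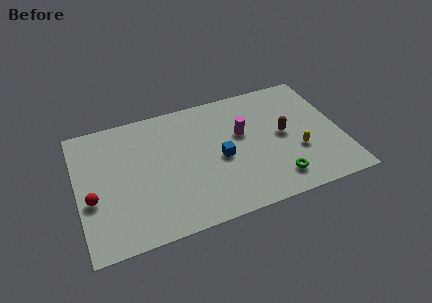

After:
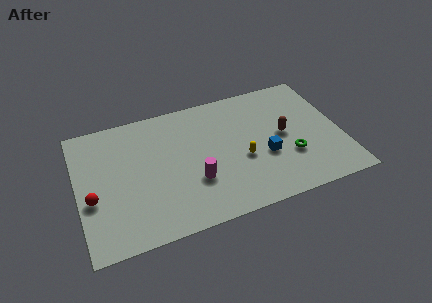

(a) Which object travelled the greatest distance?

the magenta cylinder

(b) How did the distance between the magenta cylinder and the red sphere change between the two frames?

-3.4

The distance was about 9.6 in the first image and 6.2 in the second, so they moved 3.4 units closer together.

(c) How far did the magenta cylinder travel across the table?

4.2

From (10.2, 6.0) to (7.0, 3.3), the magenta cylinder covered √(3.2² + 2.7²) ≈ 4.2 units.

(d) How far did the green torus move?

1.8

The green torus was near (11.9, 1.8) before and (12.9, 3.3) after, so it travelled √(1.0² + 1.5²) ≈ 1.8 units.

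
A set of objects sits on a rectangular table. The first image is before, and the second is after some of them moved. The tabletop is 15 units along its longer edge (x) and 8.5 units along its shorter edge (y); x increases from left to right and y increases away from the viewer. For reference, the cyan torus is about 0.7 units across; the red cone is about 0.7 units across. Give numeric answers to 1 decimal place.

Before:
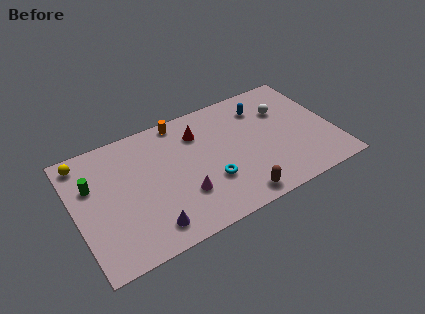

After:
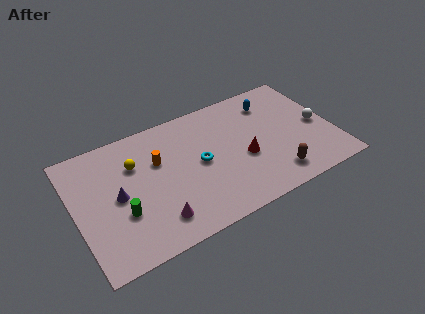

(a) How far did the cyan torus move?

1.6

The cyan torus was near (7.6, 2.8) before and (7.2, 4.3) after, so it travelled √(0.4² + 1.5²) ≈ 1.6 units.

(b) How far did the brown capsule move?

2.4

The brown capsule moved from about (8.9, 1.0) to (11.2, 1.5), a distance of √(2.3² + 0.5²) ≈ 2.4.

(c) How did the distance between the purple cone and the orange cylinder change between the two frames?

-4.0

The distance was about 6.8 in the first image and 2.8 in the second, so they moved 4.0 units closer together.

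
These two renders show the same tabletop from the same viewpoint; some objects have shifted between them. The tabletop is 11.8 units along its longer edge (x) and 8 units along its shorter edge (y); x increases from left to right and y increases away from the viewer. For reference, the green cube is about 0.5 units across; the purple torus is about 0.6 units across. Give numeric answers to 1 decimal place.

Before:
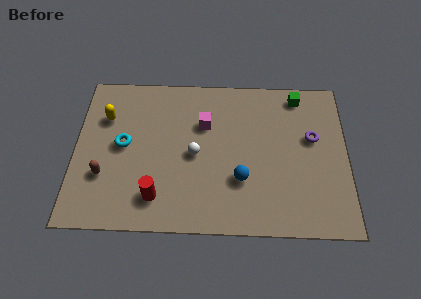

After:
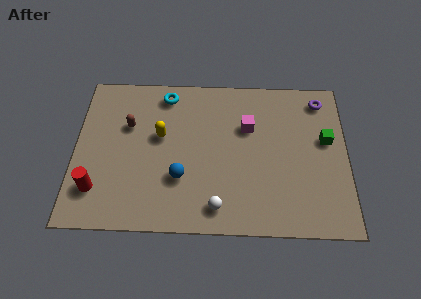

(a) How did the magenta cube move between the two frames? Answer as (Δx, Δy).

(1.9, -0.1)

The magenta cube was at about (5.6, 5.4) and moved to about (7.5, 5.3).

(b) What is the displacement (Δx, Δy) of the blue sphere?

(-2.6, 0.0)

The blue sphere was at about (7.2, 2.6) and moved to about (4.6, 2.6).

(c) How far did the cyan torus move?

3.2

The cyan torus moved from about (2.1, 4.2) to (3.9, 6.9), a distance of √(1.8² + 2.7²) ≈ 3.2.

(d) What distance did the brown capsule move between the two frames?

2.8

From (1.3, 2.6) to (2.3, 5.2), the brown capsule covered √(1.0² + 2.6²) ≈ 2.8 units.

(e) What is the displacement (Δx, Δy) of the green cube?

(1.2, -2.3)

The green cube started near (9.7, 7.0) and ended near (10.9, 4.7).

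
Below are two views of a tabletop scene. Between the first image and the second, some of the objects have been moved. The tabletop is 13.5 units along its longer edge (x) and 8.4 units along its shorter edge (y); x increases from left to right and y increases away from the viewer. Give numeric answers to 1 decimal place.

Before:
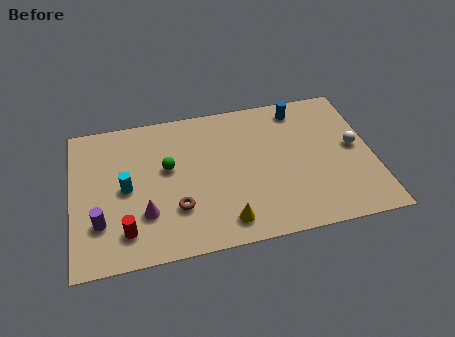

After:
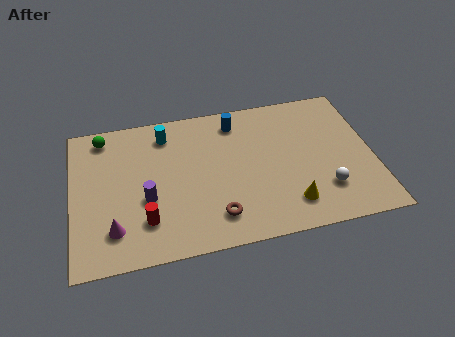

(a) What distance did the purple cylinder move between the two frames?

2.3

The purple cylinder was near (1.2, 2.4) before and (3.3, 3.3) after, so it travelled √(2.1² + 0.9²) ≈ 2.3 units.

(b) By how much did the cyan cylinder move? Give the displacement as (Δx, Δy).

(1.9, 2.8)

The cyan cylinder was at about (2.4, 4.1) and moved to about (4.3, 6.9).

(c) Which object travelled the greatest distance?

the green sphere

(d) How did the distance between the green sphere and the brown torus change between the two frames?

+5.0

They were about 2.4 units apart before and 7.4 after — 5.0 units further apart.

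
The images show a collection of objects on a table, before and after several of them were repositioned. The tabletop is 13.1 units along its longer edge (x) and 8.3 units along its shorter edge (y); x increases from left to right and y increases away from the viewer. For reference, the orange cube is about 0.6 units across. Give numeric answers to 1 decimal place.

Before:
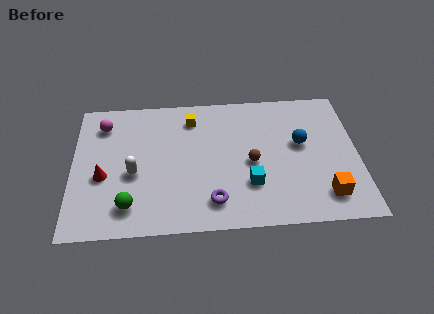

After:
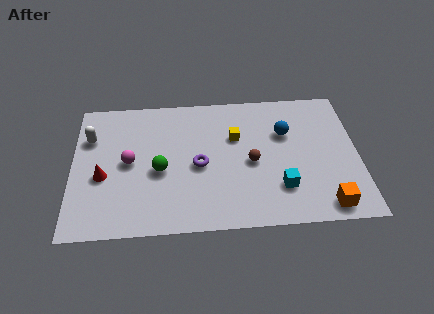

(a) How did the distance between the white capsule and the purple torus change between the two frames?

+1.3

The distance was about 4.1 in the first image and 5.4 in the second, so they moved 1.3 units further apart.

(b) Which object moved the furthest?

the white capsule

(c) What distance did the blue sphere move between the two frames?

1.0

From (10.5, 4.8) to (9.8, 5.5), the blue sphere covered √(0.7² + 0.7²) ≈ 1.0 units.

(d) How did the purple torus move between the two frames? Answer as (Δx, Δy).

(-0.6, 2.2)

The purple torus started near (6.4, 1.6) and ended near (5.8, 3.8).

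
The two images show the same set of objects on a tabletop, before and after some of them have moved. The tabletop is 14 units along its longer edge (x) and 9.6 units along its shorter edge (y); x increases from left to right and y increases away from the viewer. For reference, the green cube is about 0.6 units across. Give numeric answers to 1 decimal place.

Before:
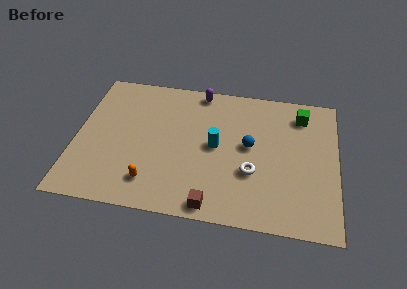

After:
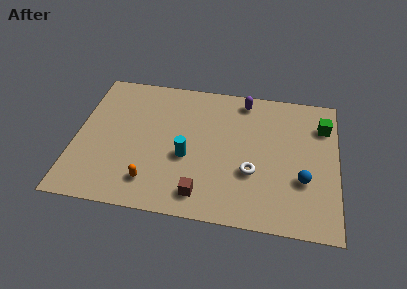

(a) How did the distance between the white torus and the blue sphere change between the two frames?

+0.9

Before: roughly 1.8 units apart; after: 2.7. That's 0.9 units further apart.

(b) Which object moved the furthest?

the blue sphere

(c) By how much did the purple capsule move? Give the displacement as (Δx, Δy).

(2.4, -0.3)

From the two frames, the purple capsule sits at roughly (6.5, 8.7) before and (8.9, 8.4) after.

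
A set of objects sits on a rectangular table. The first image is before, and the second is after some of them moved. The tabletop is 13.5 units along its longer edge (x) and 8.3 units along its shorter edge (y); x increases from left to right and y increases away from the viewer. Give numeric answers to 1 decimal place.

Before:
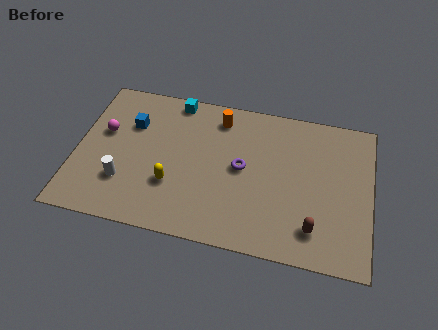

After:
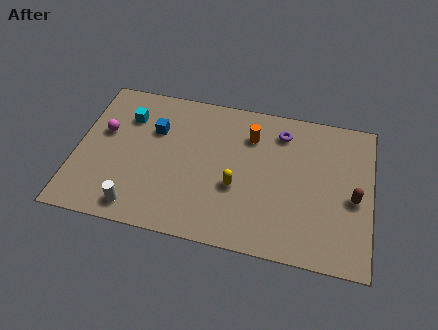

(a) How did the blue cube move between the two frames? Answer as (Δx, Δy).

(1.1, -0.1)

From the two frames, the blue cube sits at roughly (2.4, 5.7) before and (3.5, 5.6) after.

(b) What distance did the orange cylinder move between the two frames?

1.7

From (6.4, 6.9) to (7.9, 6.2), the orange cylinder covered √(1.5² + 0.7²) ≈ 1.7 units.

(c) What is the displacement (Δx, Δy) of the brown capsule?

(1.7, 2.0)

The brown capsule started near (11.0, 1.7) and ended near (12.7, 3.7).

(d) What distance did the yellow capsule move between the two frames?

2.9

The yellow capsule was near (4.5, 2.7) before and (7.4, 3.2) after, so it travelled √(2.9² + 0.5²) ≈ 2.9 units.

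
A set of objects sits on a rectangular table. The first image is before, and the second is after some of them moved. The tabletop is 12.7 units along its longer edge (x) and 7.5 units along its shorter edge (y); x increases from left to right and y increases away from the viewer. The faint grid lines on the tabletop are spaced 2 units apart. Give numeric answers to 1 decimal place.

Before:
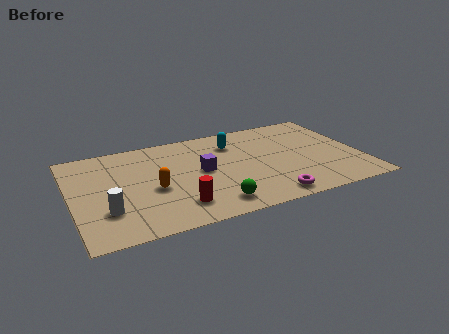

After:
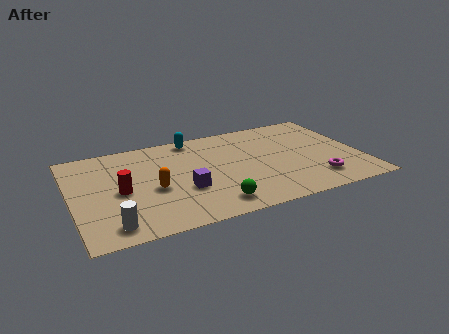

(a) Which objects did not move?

the green sphere and the orange capsule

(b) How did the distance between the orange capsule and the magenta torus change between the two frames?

+1.9

The distance was about 5.3 in the first image and 7.2 in the second, so they moved 1.9 units further apart.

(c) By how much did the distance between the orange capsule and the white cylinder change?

+0.6

They were about 2.3 units apart before and 2.9 after — 0.6 units further apart.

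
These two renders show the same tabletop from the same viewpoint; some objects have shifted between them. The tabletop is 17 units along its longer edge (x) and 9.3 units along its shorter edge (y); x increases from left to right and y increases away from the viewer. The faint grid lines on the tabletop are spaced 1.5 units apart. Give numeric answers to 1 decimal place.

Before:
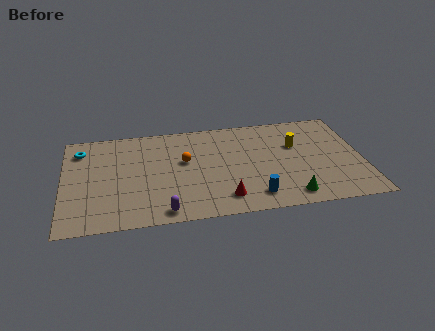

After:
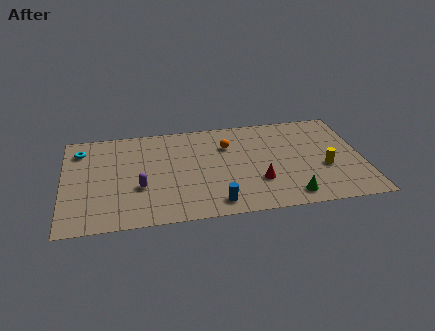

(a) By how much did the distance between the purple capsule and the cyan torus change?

-2.7

They were about 7.9 units apart before and 5.2 after — 2.7 units closer together.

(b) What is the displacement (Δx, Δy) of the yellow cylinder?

(1.5, -2.4)

The yellow cylinder started near (13.3, 6.0) and ended near (14.8, 3.6).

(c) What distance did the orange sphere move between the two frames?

2.7

The orange sphere was near (6.9, 5.5) before and (9.4, 6.6) after, so it travelled √(2.5² + 1.1²) ≈ 2.7 units.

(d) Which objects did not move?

the cyan torus and the green cone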